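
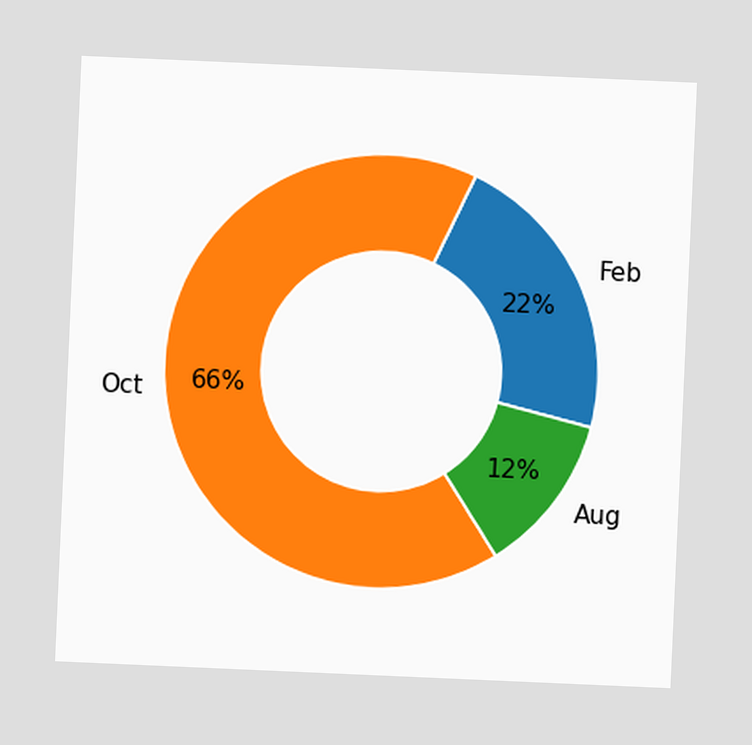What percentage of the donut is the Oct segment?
The chart is tilted about 3° clockwise. The Oct segment takes up 66% of the ring.

66%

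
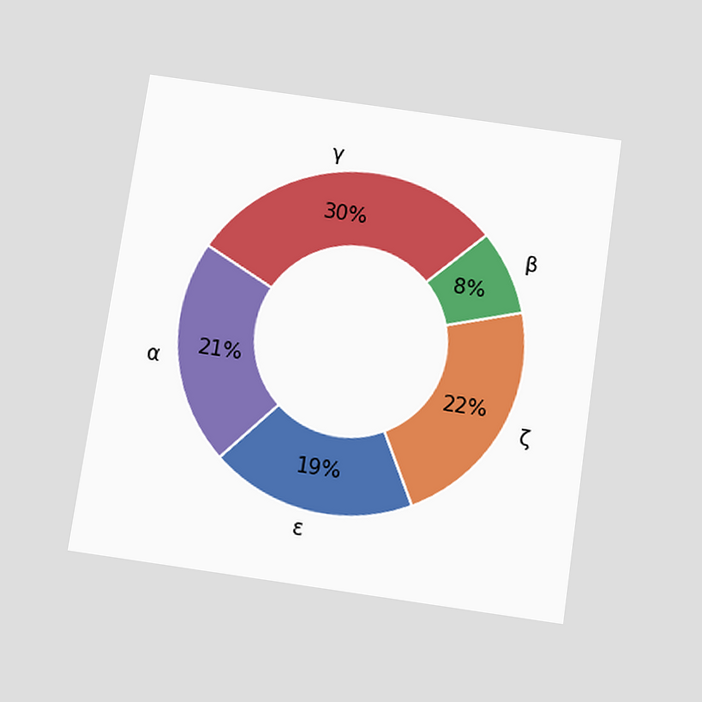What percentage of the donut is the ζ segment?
22%

The chart is tilted about 8° clockwise and viewed slightly from below. The ζ segment takes up 22% of the ring.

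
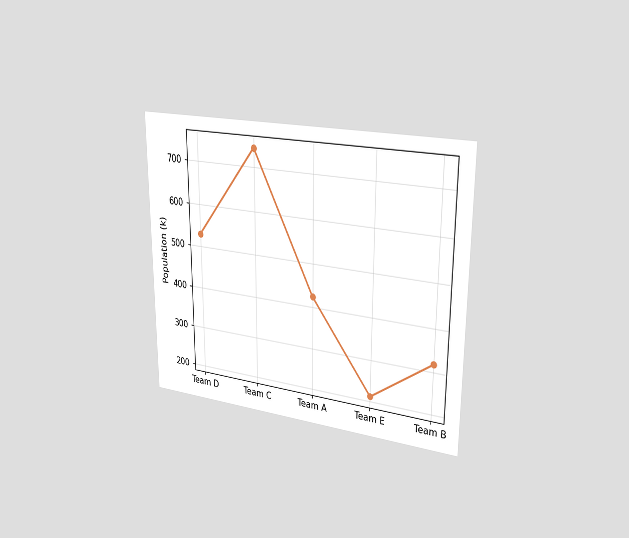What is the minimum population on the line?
212k

The chart is viewed slightly from the right. The lowest point is at Team E, and reading across to the y-axis gives 212k.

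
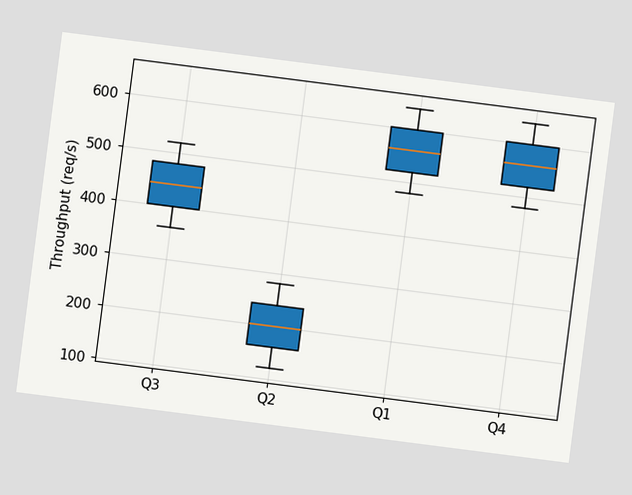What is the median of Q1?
560req/s

The chart is tilted about 7° clockwise. The median line in the Q1 box sits at 560req/s.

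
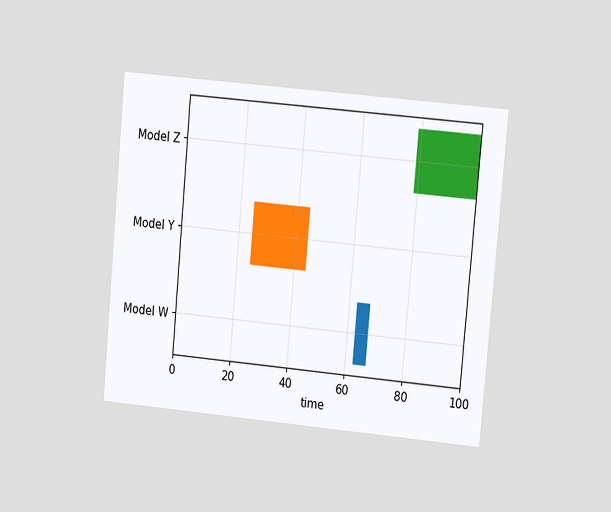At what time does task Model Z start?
The chart is tilted about 5° clockwise and viewed at a slight angle. The Model Z bar begins at t=79.

79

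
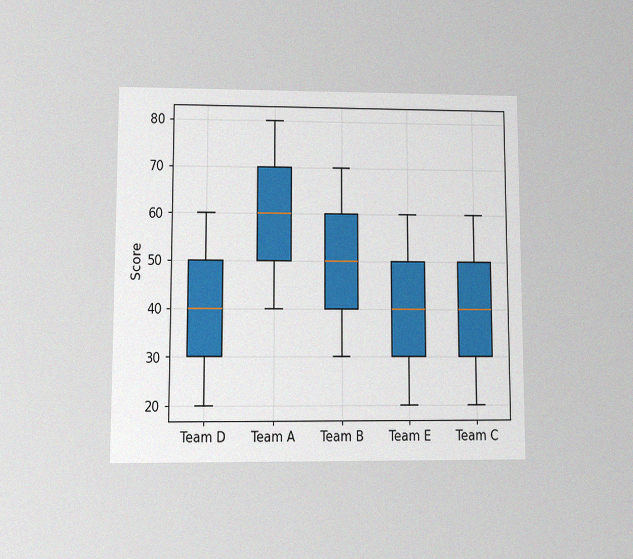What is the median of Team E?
The chart is viewed at a slight angle, with some photo noise. The median line in the Team E box sits at 40.

40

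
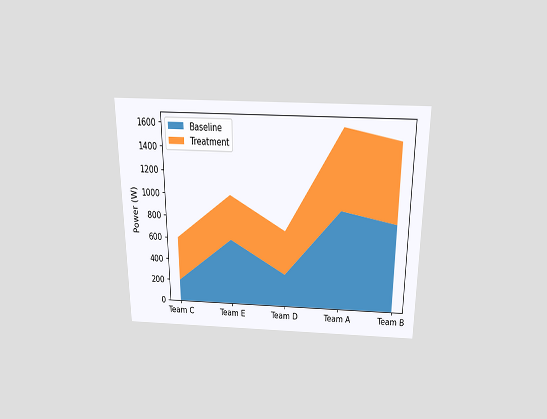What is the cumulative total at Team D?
The chart is viewed slightly from above. The stacked total at Team D reaches 700W.

700W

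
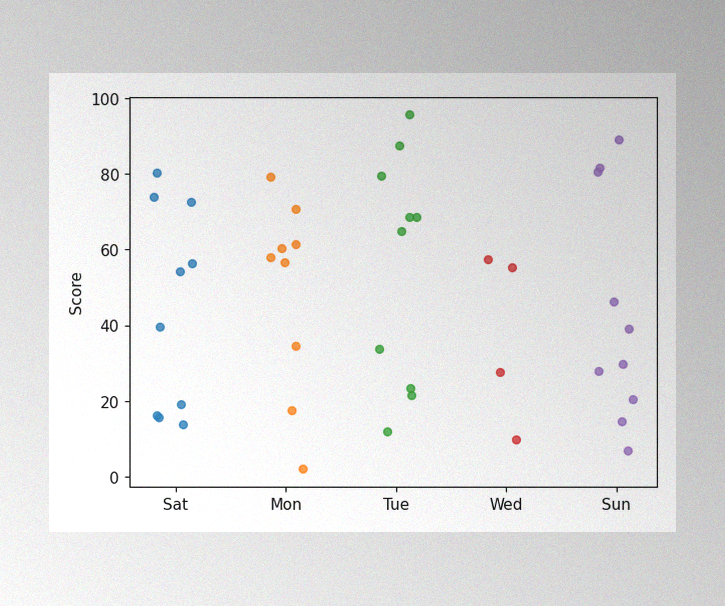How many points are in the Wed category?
The image has some photo noise and uneven lighting. Counting the markers in the Wed column gives 4.

4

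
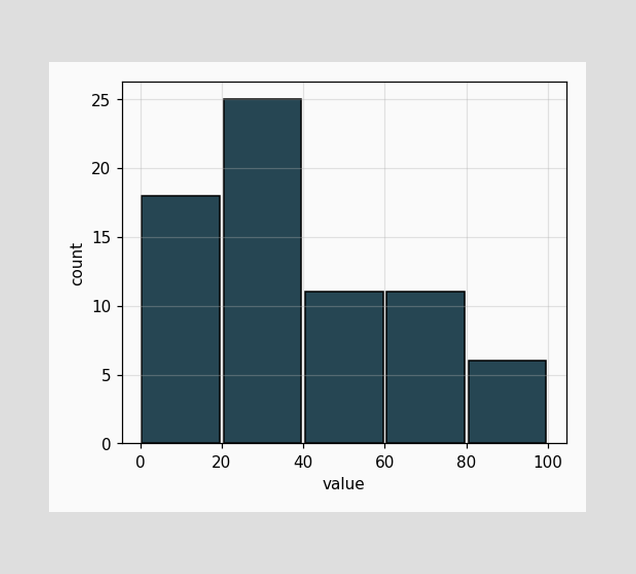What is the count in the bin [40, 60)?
The [40, 60) bin has height 11.

11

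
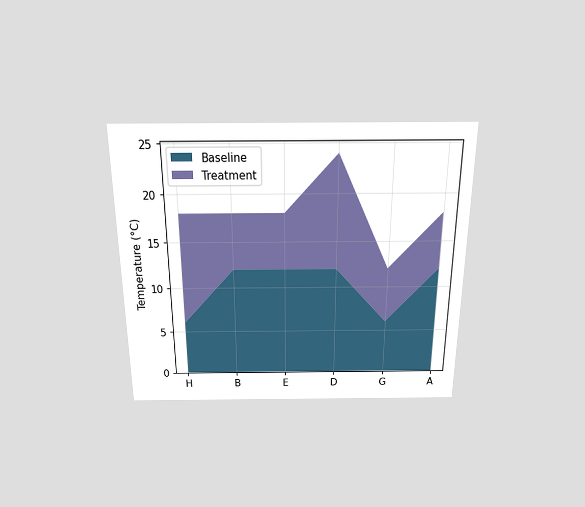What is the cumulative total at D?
The chart is viewed slightly from above. The stacked total at D reaches 24°C.

24°C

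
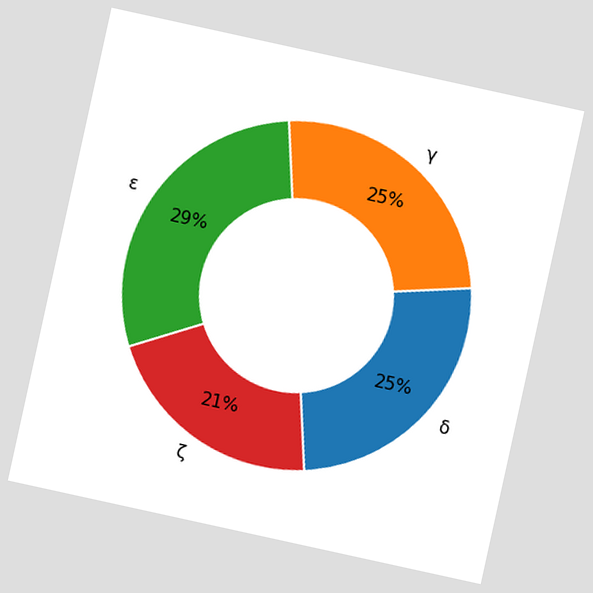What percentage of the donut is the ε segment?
The chart is tilted about 12° clockwise. The ε segment takes up 29% of the ring.

29%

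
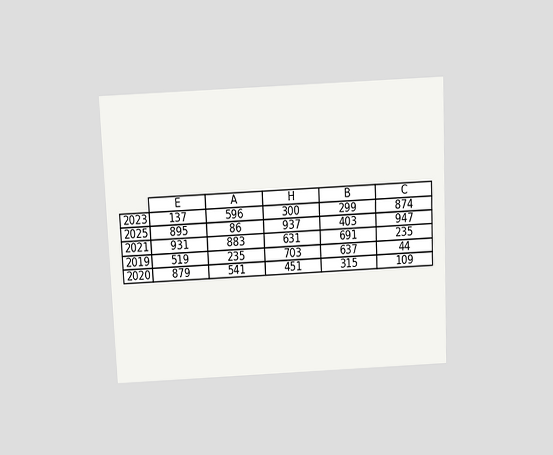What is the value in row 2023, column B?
299

The chart is tilted about 3° counter-clockwise and viewed slightly from above. The (2023, B) cell reads 299.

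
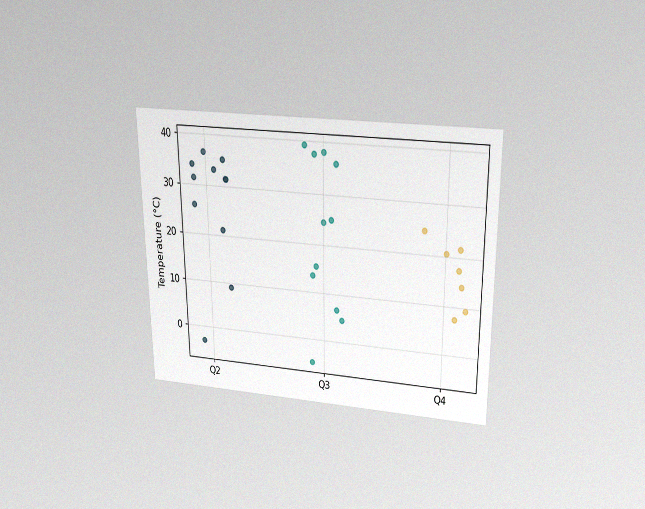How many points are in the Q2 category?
The chart is viewed slightly from above, with some photo noise. Counting the markers in the Q2 column gives 11.

11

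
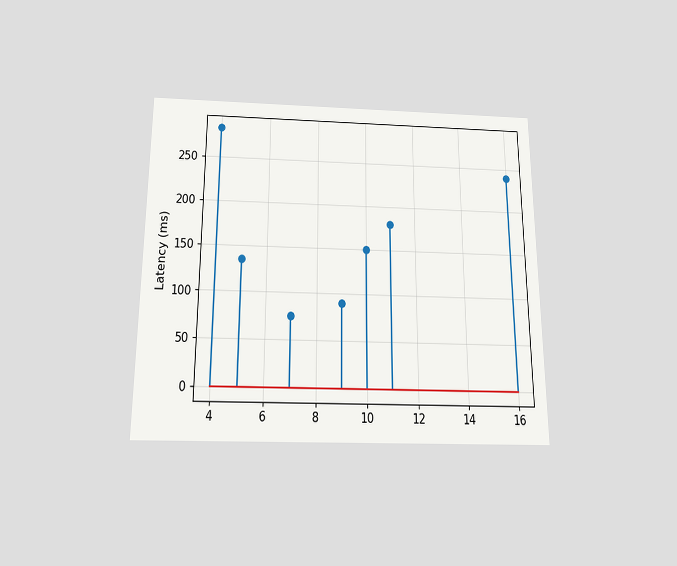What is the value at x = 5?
The chart is viewed slightly from below. The stem at x=5 reaches 135ms.

135ms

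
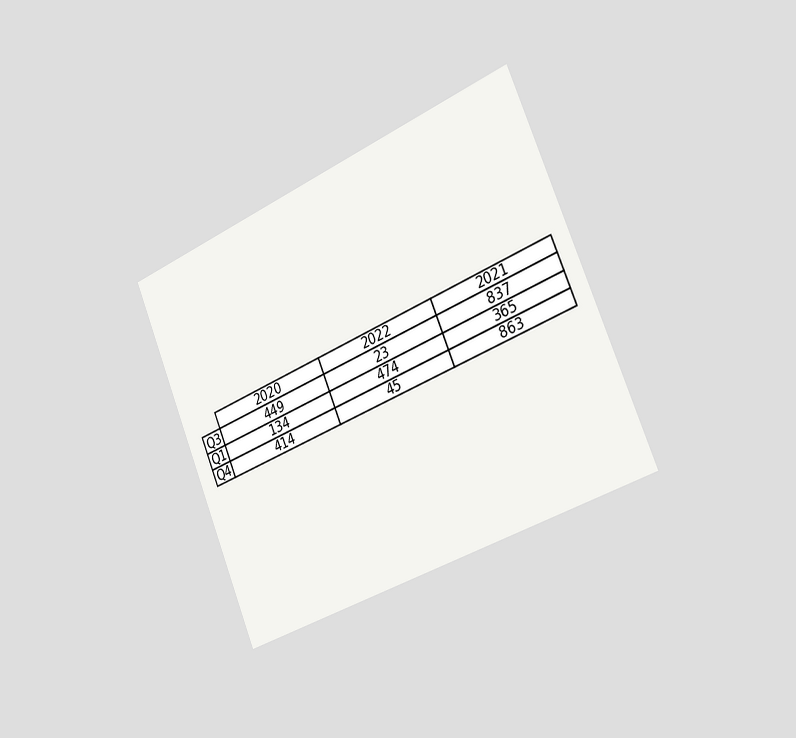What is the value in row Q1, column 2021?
The chart is tilted about 23° counter-clockwise and viewed slightly from the right. The (Q1, 2021) cell reads 365.

365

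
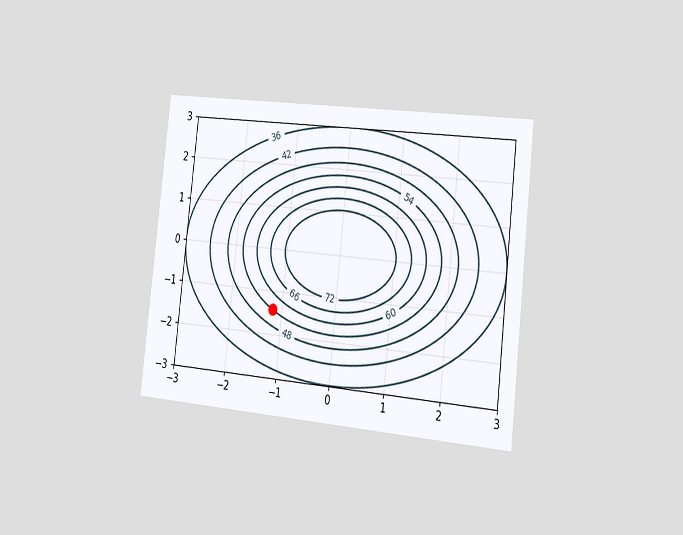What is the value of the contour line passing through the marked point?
54

The chart is tilted about 6° clockwise and viewed slightly from the right. The marked point sits on the contour labelled 54.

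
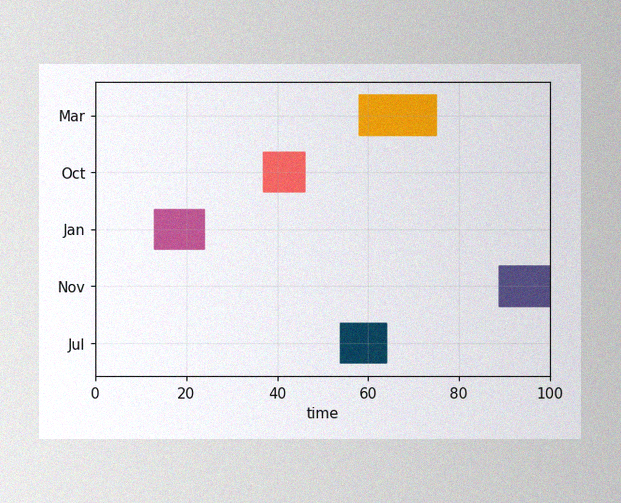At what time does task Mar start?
The image has some photo noise and uneven lighting. The Mar bar begins at t=58.

58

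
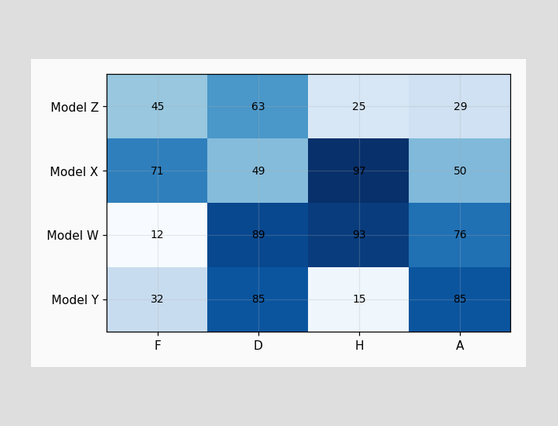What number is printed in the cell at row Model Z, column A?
The (Model Z, A) cell reads 29.

29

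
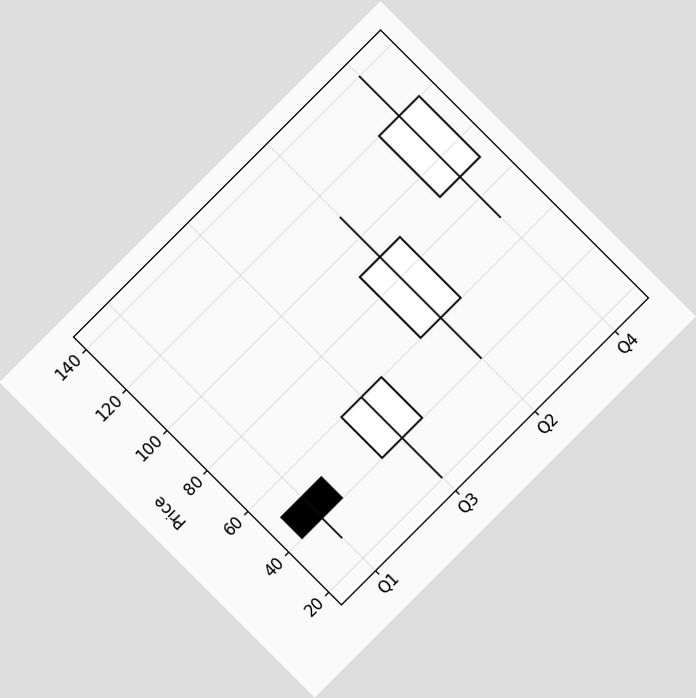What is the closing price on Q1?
The chart is tilted about 45° counter-clockwise. The Q1 candle closes at 40.

40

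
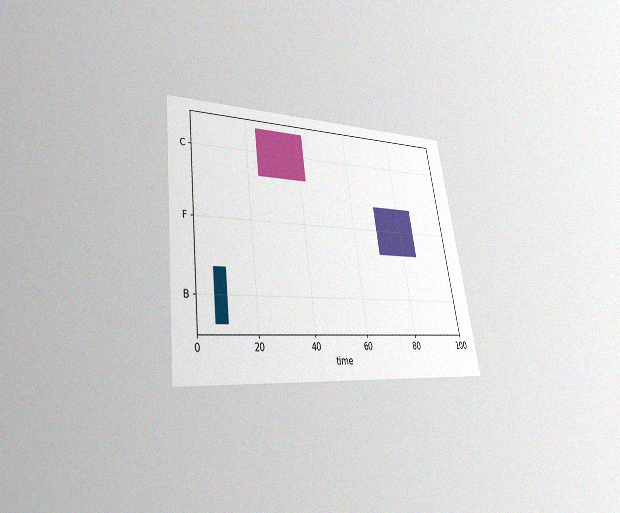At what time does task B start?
The chart is tilted about 8° counter-clockwise and viewed at a slight angle, with some photo noise. The B bar begins at t=6.

6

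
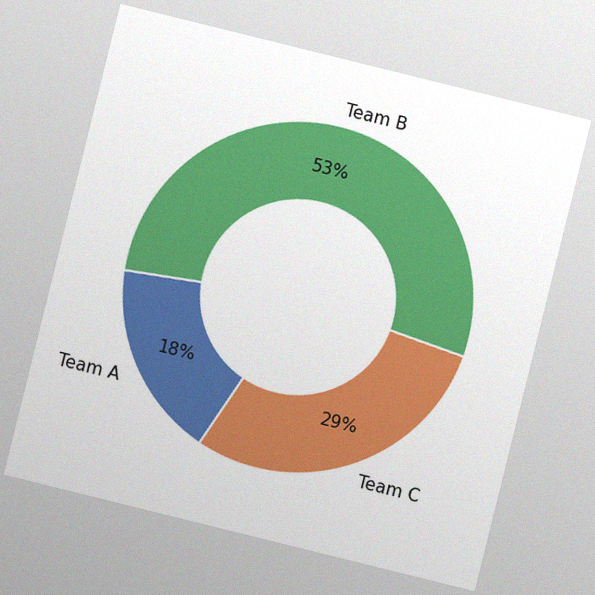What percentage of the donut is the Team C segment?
29%

The chart is tilted about 14° clockwise, with some photo noise. The Team C segment takes up 29% of the ring.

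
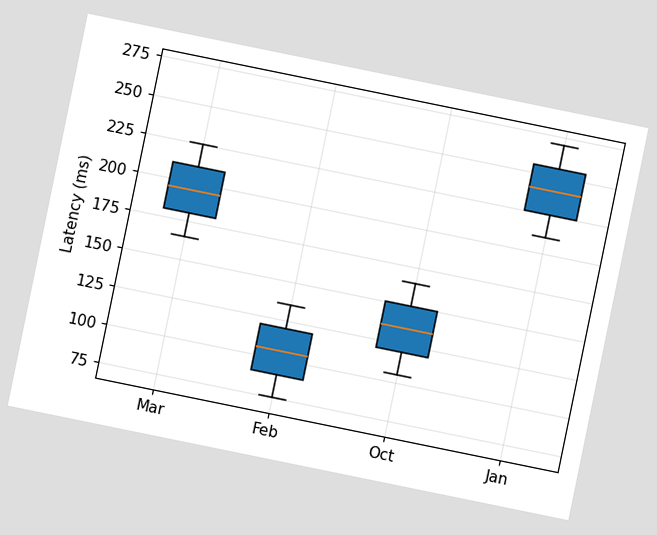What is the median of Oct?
The chart is tilted about 12° clockwise. The median line in the Oct box sits at 135ms.

135ms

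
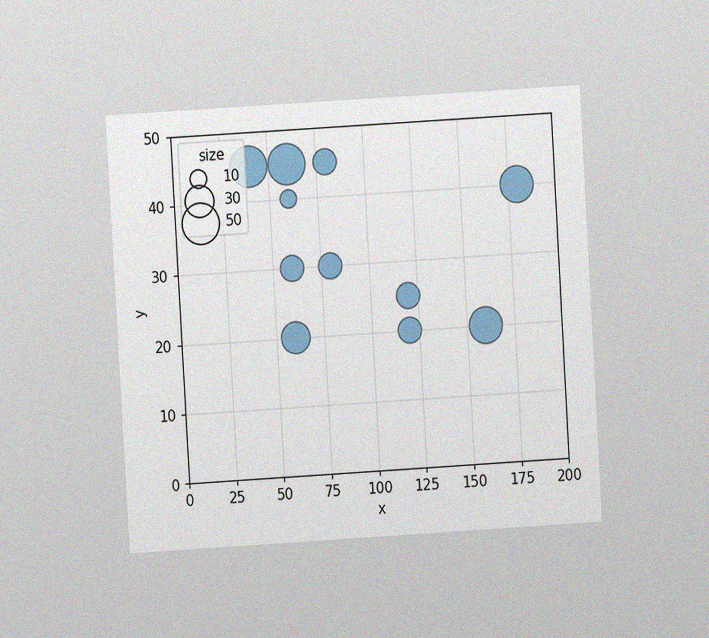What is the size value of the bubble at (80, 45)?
The chart is tilted about 3° counter-clockwise and viewed at a slight angle, with some photo noise. Matching the bubble at (80, 45) against the size legend gives 20.

20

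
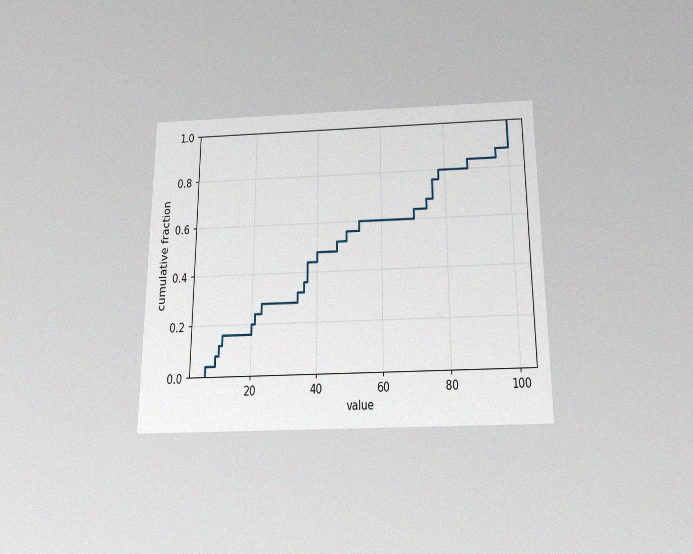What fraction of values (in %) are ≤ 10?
The chart is viewed slightly from below, with some photo noise. At x=10 the ECDF step is at 12%.

12%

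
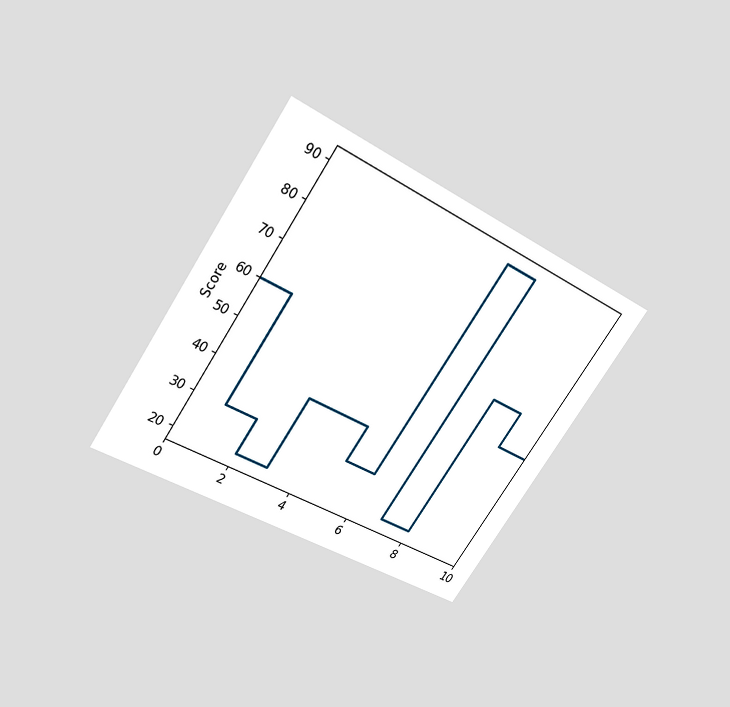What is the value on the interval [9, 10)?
50

The chart is tilted about 33° clockwise and viewed slightly from above. On [9, 10) the step sits at 50.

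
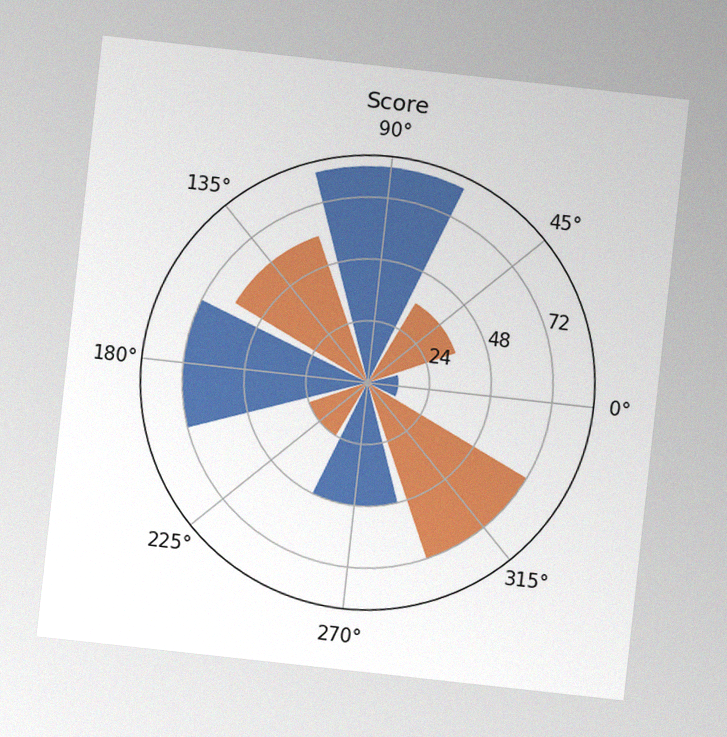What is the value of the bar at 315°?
The chart is tilted about 6° clockwise, with some photo noise. The bar at 315° reaches 72 on the radial axis.

72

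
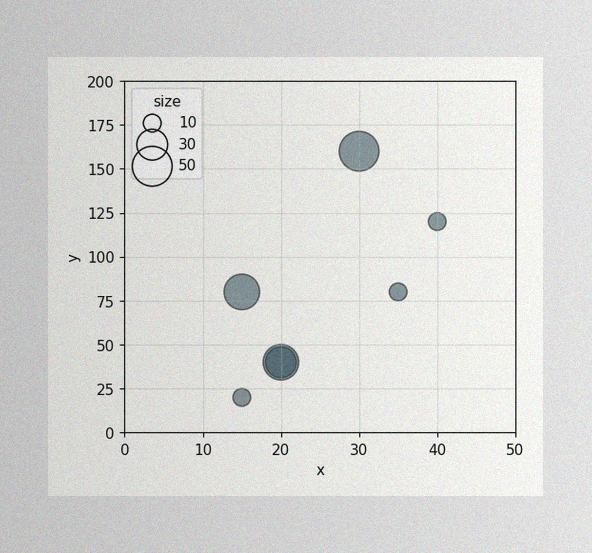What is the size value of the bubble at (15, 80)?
40

The image has some photo noise and uneven lighting. Matching the bubble at (15, 80) against the size legend gives 40.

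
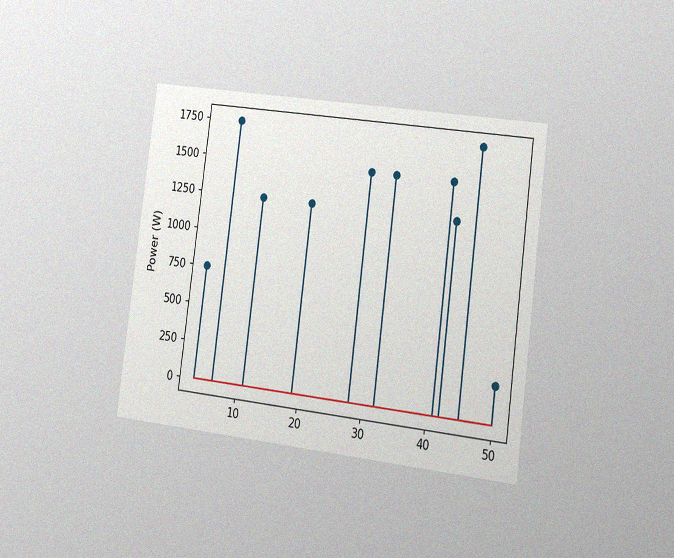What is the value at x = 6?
The chart is tilted about 7° clockwise and viewed slightly from the right, with some photo noise. The stem at x=6 reaches 1750W.

1750W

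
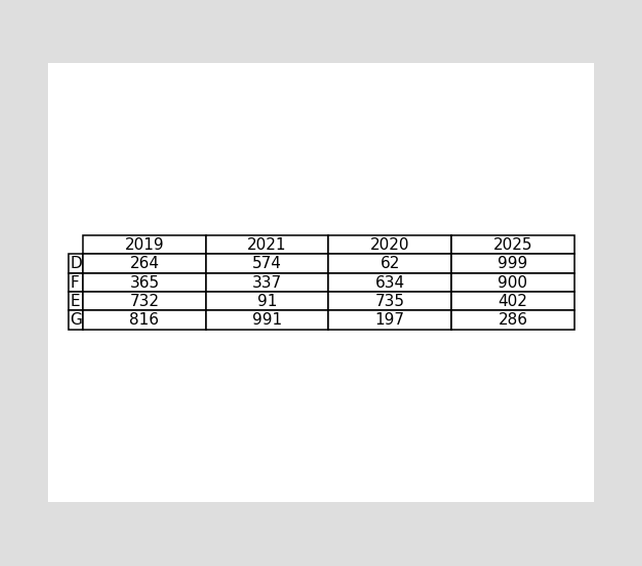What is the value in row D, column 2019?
264

The (D, 2019) cell reads 264.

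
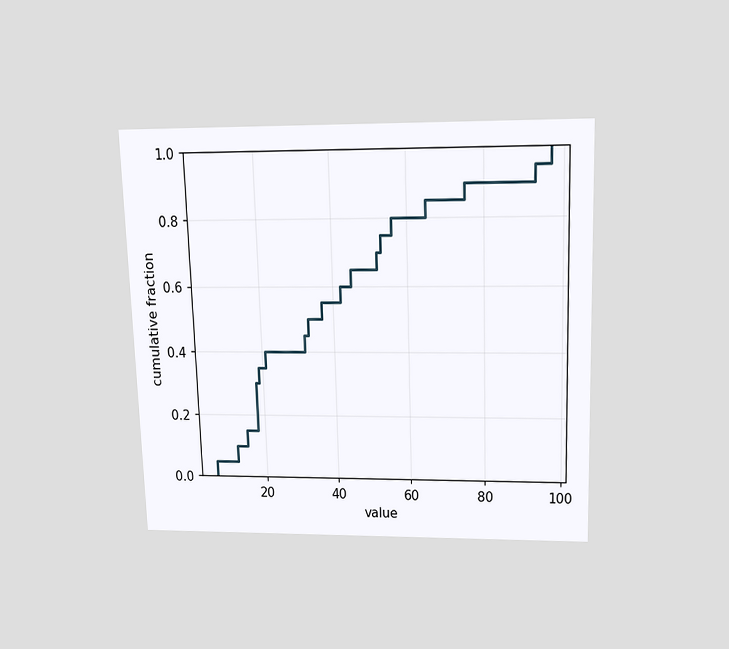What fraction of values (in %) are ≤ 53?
75%

The chart is viewed slightly from above. At x=53 the ECDF step is at 75%.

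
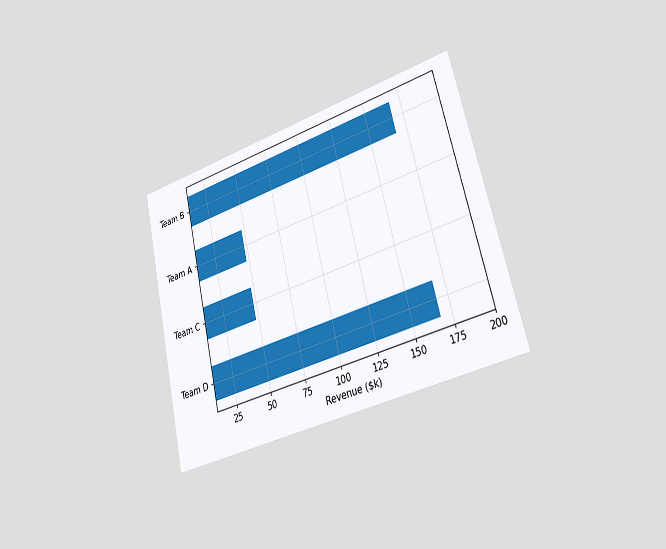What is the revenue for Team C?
The chart is tilted about 14° counter-clockwise and viewed slightly from the right. Reading along the chart's x-axis, the Team C bar reaches $48k.

$48k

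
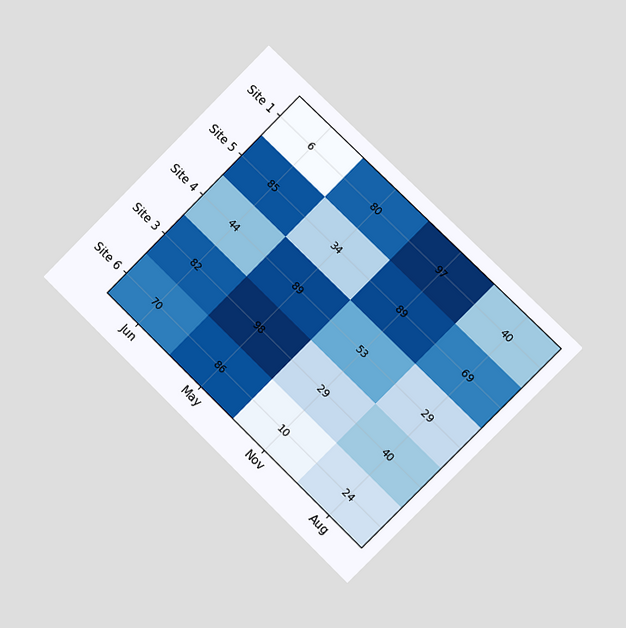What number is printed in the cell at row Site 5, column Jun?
The chart is tilted about 45° clockwise and viewed at a slight angle. The (Site 5, Jun) cell reads 85.

85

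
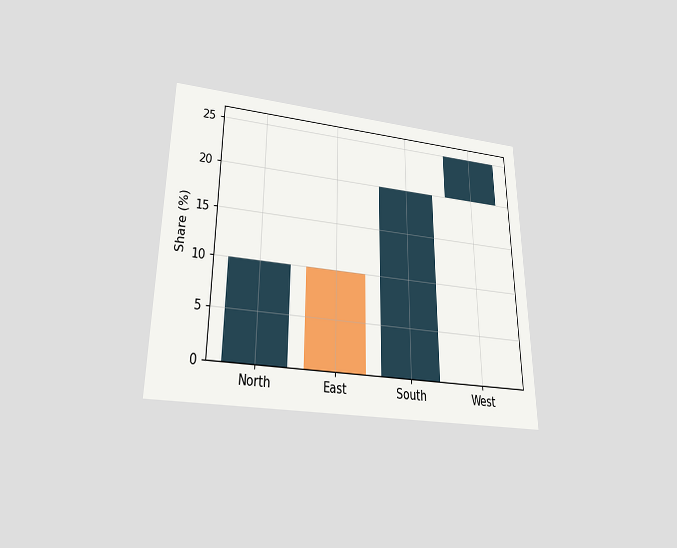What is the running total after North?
10%

The chart is viewed slightly from below. After North the running total reaches 10%.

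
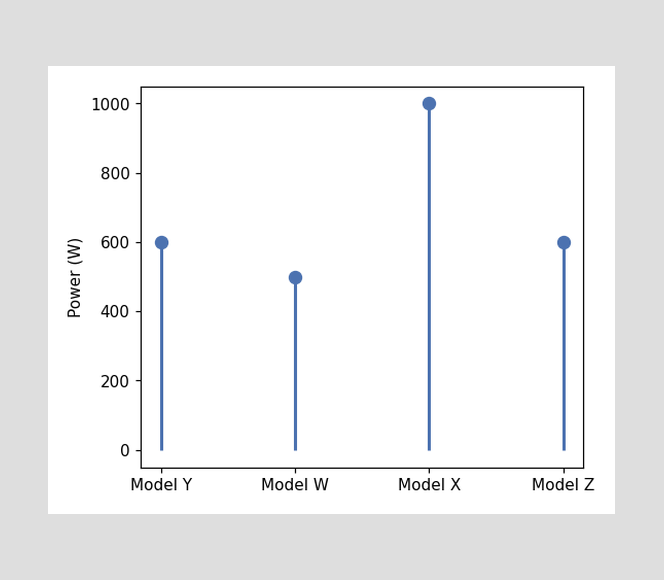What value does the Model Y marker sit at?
The Model Y marker sits at 600W.

600W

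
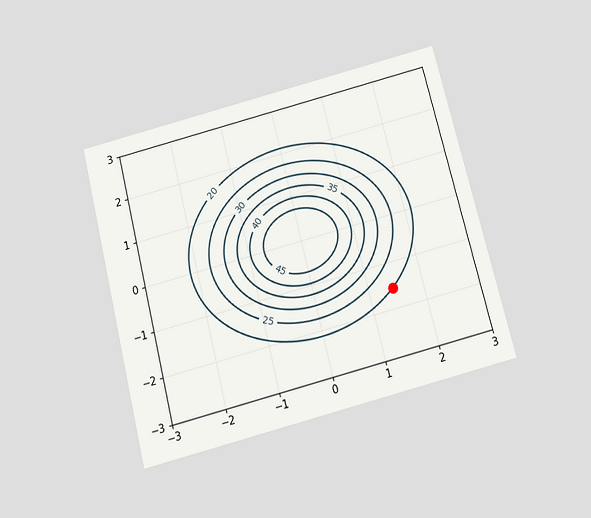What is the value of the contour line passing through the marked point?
20

The chart is tilted about 14° counter-clockwise and viewed slightly from below. The marked point sits on the contour labelled 20.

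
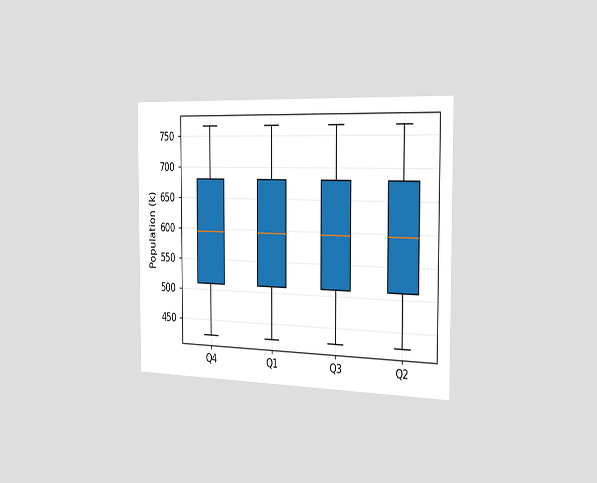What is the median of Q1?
595k

The chart is viewed slightly from the right. The median line in the Q1 box sits at 595k.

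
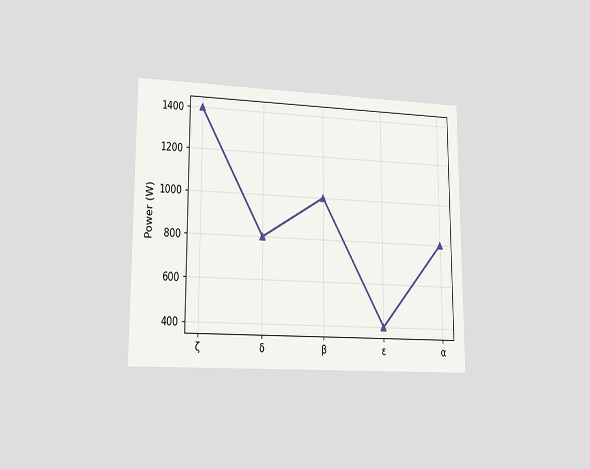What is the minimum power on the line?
400W

The chart is viewed at a slight angle. The lowest point is at ε, and reading across to the y-axis gives 400W.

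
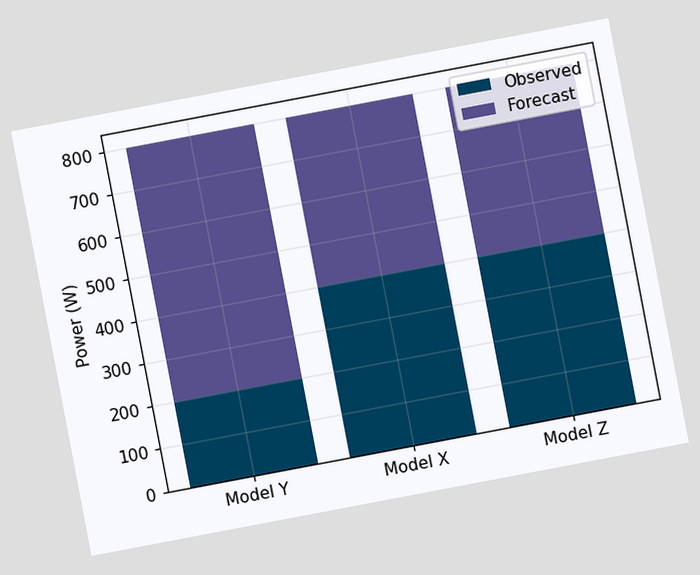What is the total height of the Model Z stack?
800W

The chart is tilted about 11° counter-clockwise. The Model Z stack's top reaches 800W on the y-axis.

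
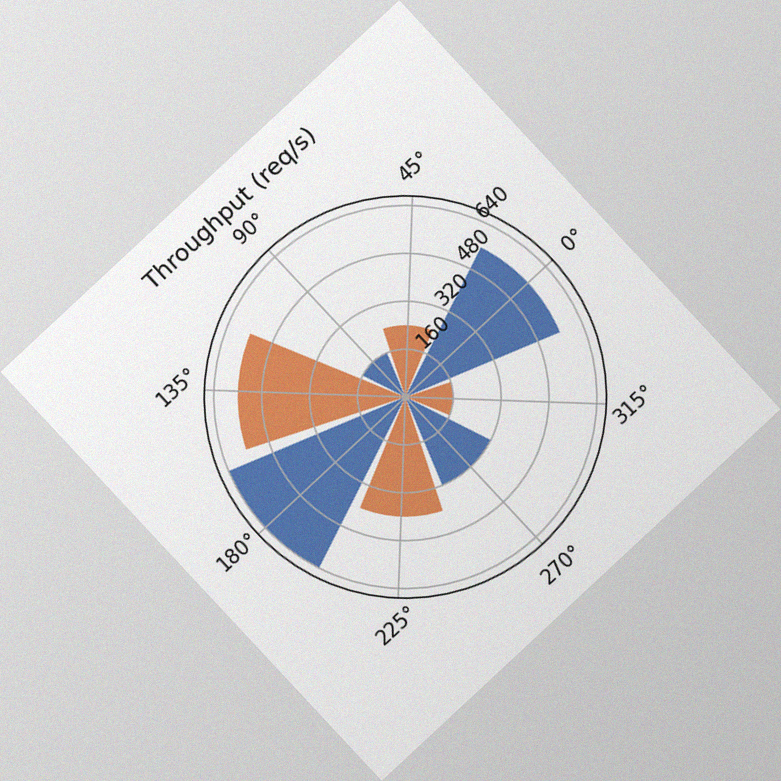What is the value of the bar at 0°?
The chart is tilted about 43° counter-clockwise, with some photo noise. The bar at 0° reaches 560req/s on the radial axis.

560req/s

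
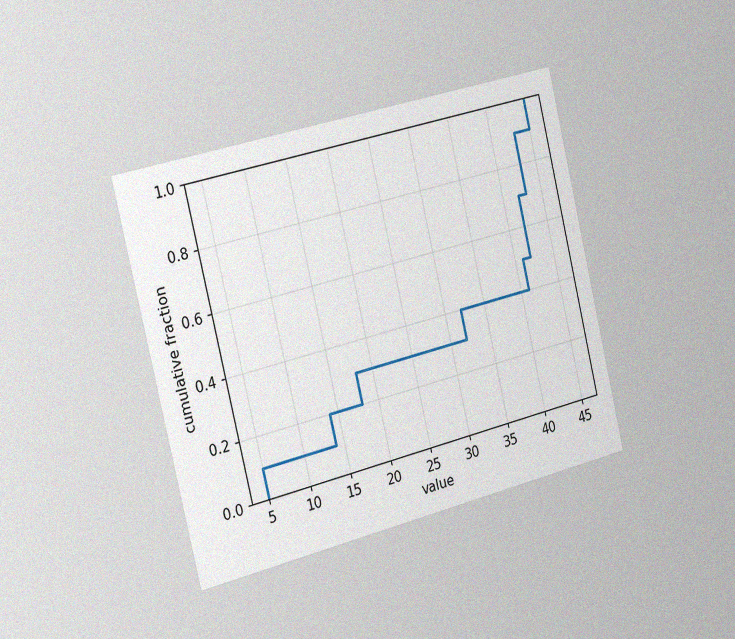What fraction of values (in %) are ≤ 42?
The chart is tilted about 14° counter-clockwise and viewed slightly from the left, with some photo noise. At x=42 the ECDF step is at 70%.

70%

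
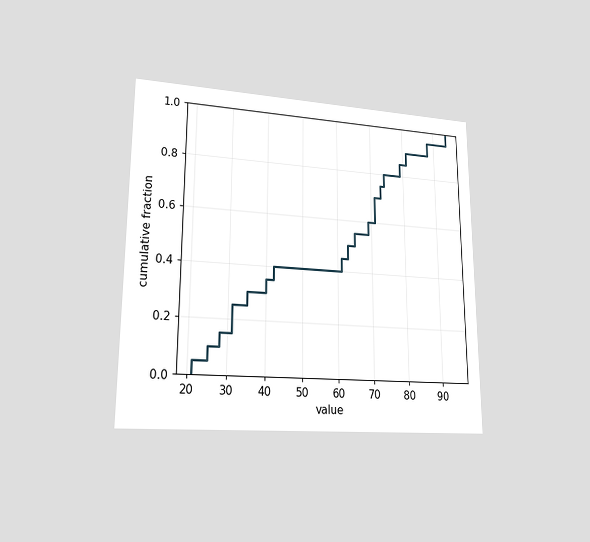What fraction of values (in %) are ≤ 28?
15%

The chart is viewed at a slight angle. At x=28 the ECDF step is at 15%.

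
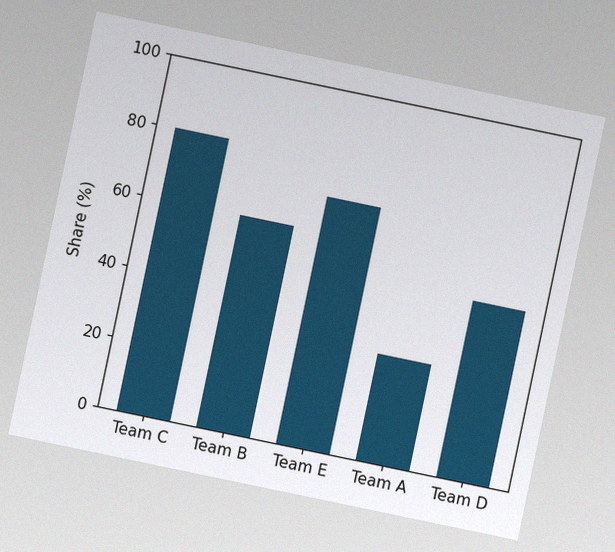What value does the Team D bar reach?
The chart is tilted about 12° clockwise, with some photo noise. Reading along the chart's y-axis, the Team D bar reaches 50%.

50%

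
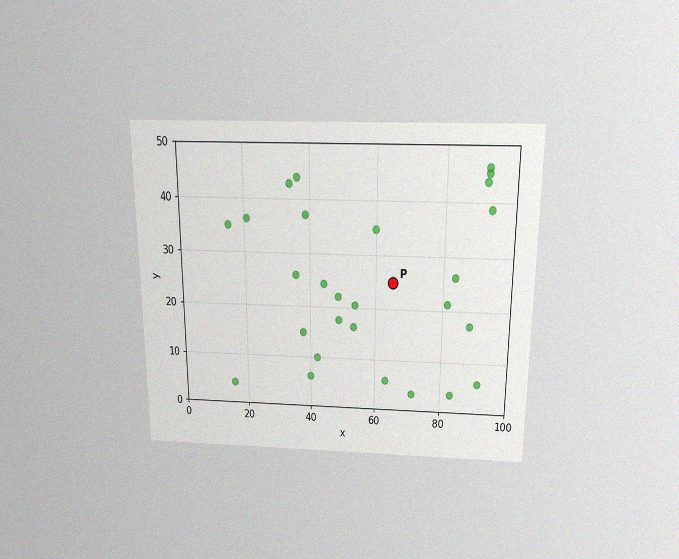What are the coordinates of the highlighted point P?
(65, 25)

The chart is viewed slightly from above, with some photo noise. Following the gridlines from P to each axis, P sits at (65, 25).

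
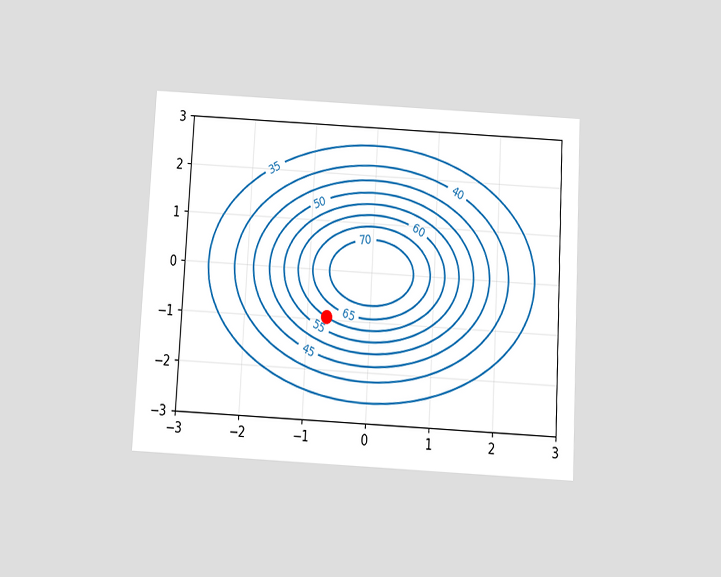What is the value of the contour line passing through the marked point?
The chart is tilted about 3° clockwise and viewed slightly from below. The marked point sits on the contour labelled 60.

60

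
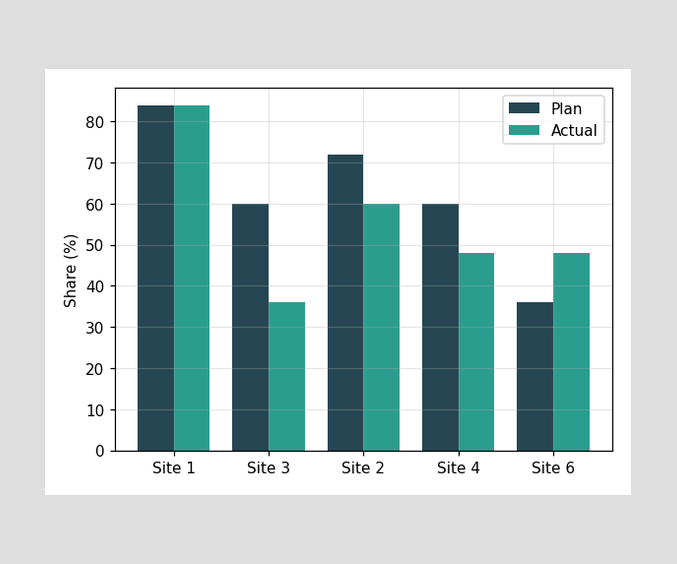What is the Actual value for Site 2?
60%

The Actual bar at Site 2 reaches 60% on the y-axis.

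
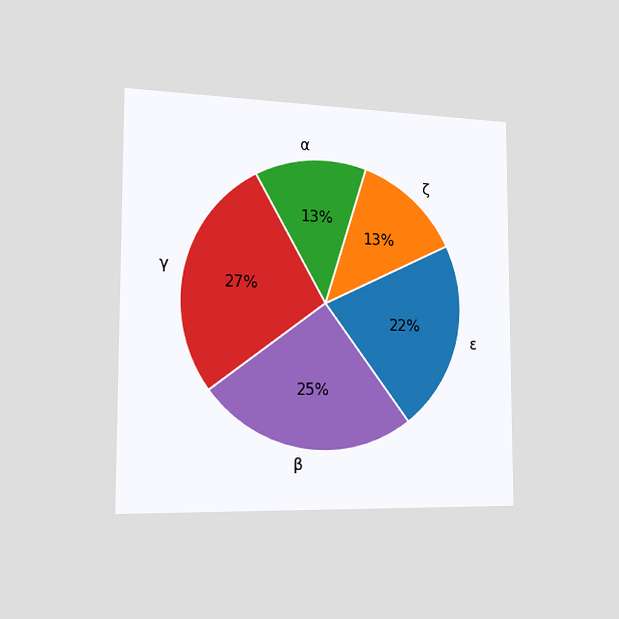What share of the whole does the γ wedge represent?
27%

The chart is viewed slightly from the left. The γ slice takes up 27% of the pie.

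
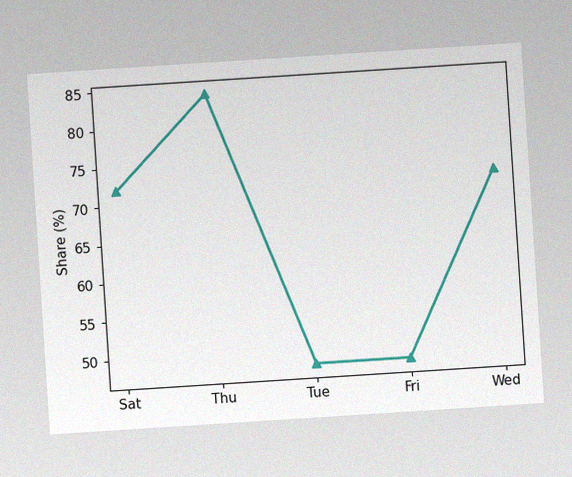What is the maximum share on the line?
84%

The chart is tilted about 4° counter-clockwise, with some photo noise. The highest point is at Thu, and reading across to the y-axis gives 84%.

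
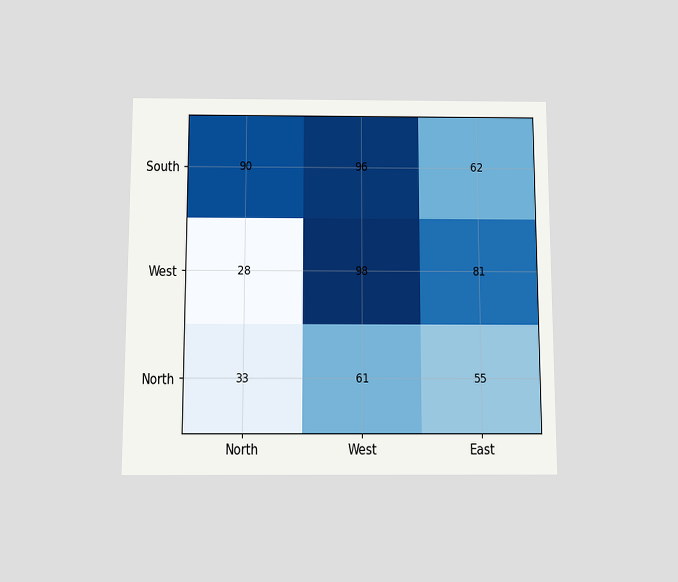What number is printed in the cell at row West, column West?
The chart is viewed slightly from below. The (West, West) cell reads 98.

98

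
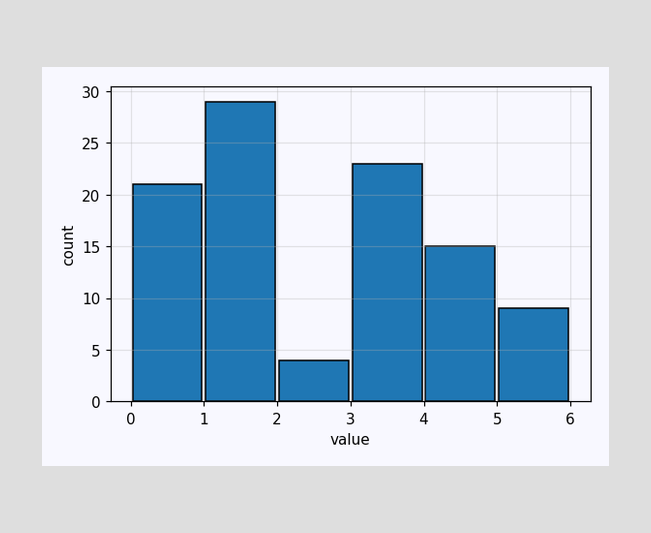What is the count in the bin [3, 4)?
23

The [3, 4) bin has height 23.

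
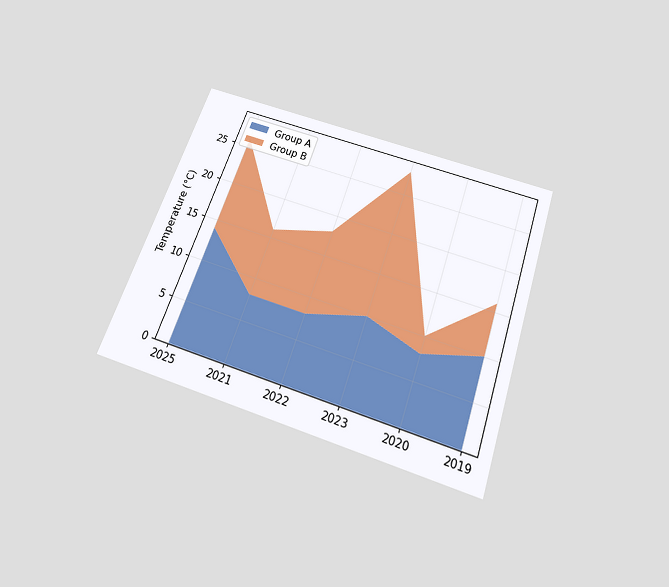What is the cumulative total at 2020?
10°C

The chart is tilted about 19° clockwise and viewed slightly from below. The stacked total at 2020 reaches 10°C.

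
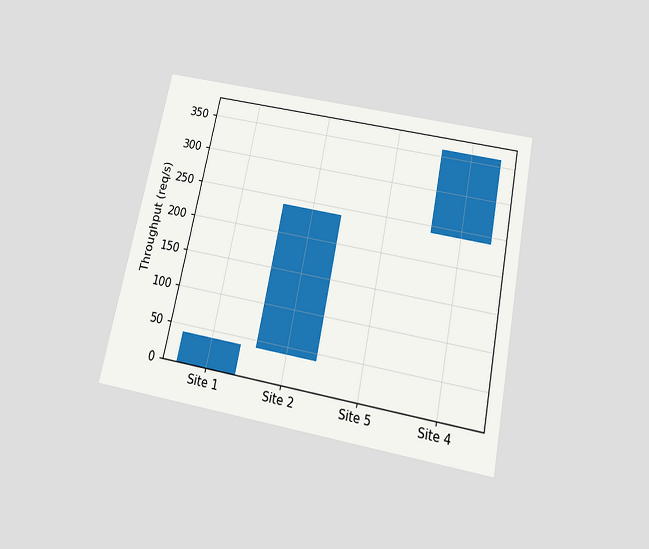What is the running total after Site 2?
240req/s

The chart is tilted about 12° clockwise and viewed slightly from below. After Site 2 the running total reaches 240req/s.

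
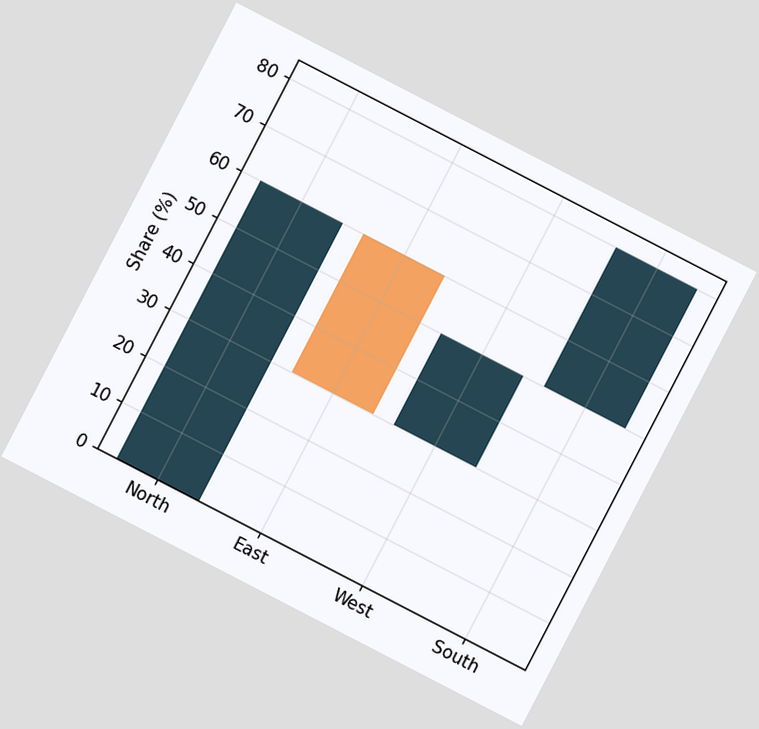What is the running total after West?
The chart is tilted about 27° clockwise. After West the running total reaches 50%.

50%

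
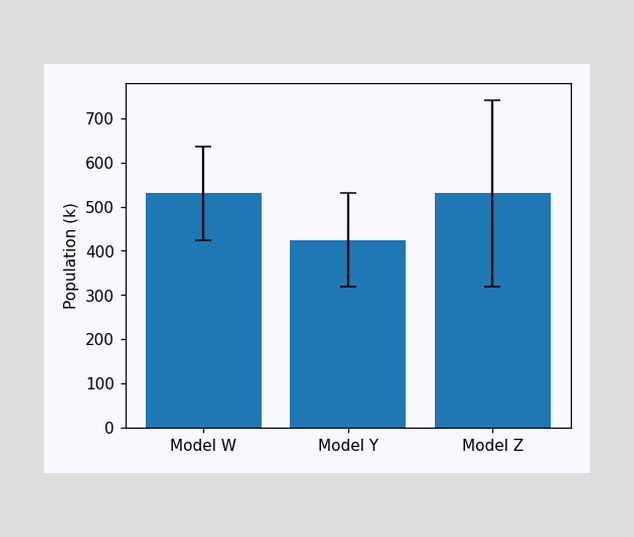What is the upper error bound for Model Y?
530k

The Model Y bar's upper whisker reaches 530k.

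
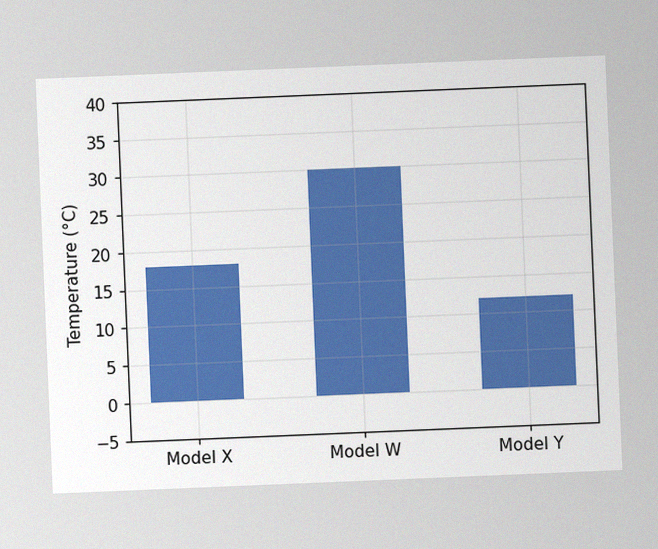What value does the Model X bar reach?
18°C

The chart is tilted about 2° counter-clockwise, with some photo noise. Reading along the chart's y-axis, the Model X bar reaches 18°C.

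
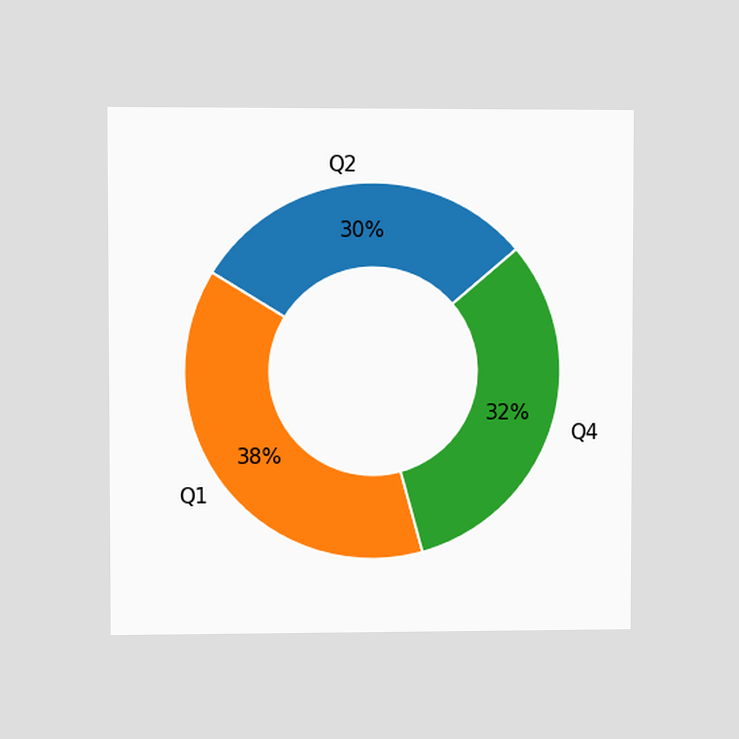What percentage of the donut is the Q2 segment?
The chart is viewed at a slight angle. The Q2 segment takes up 30% of the ring.

30%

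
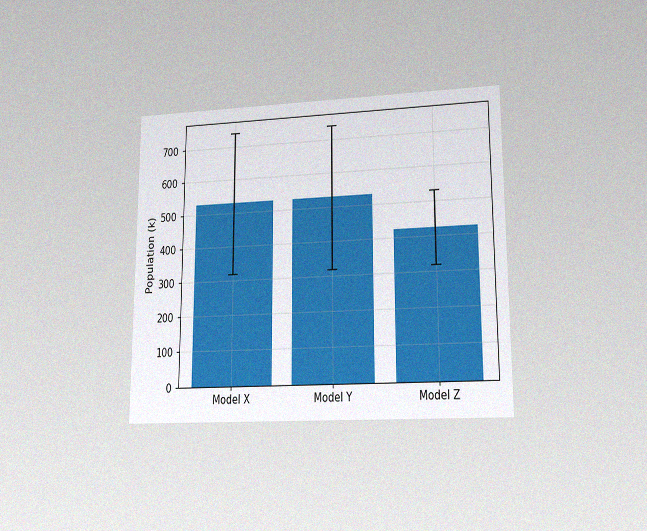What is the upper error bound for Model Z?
530k

The chart is viewed at a slight angle, with some photo noise. The Model Z bar's upper whisker reaches 530k.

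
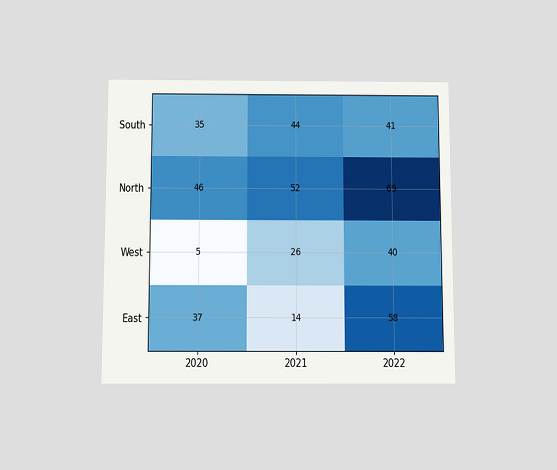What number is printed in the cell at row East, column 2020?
The chart is viewed slightly from below. The (East, 2020) cell reads 37.

37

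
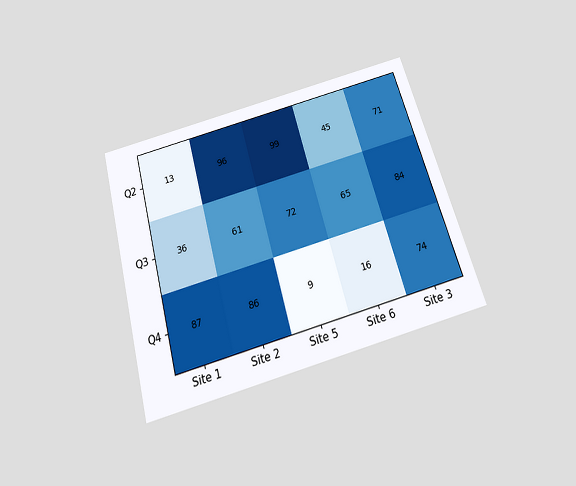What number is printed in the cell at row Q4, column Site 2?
86

The chart is tilted about 16° counter-clockwise and viewed slightly from below. The (Q4, Site 2) cell reads 86.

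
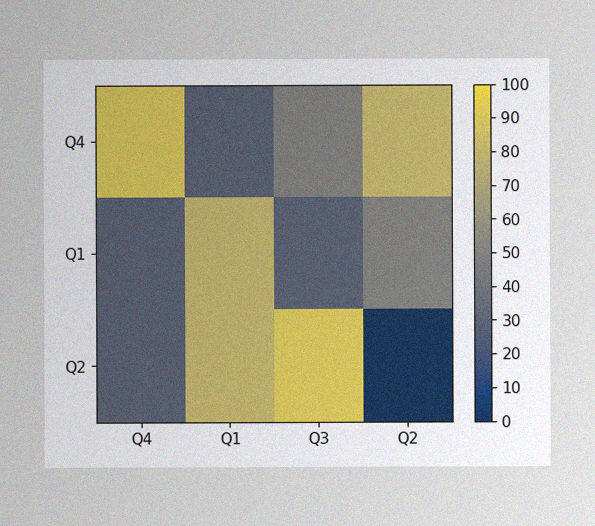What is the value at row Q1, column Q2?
50

The image has some photo noise and uneven lighting. Matching cell (Q1, Q2) against the colorbar gives 50.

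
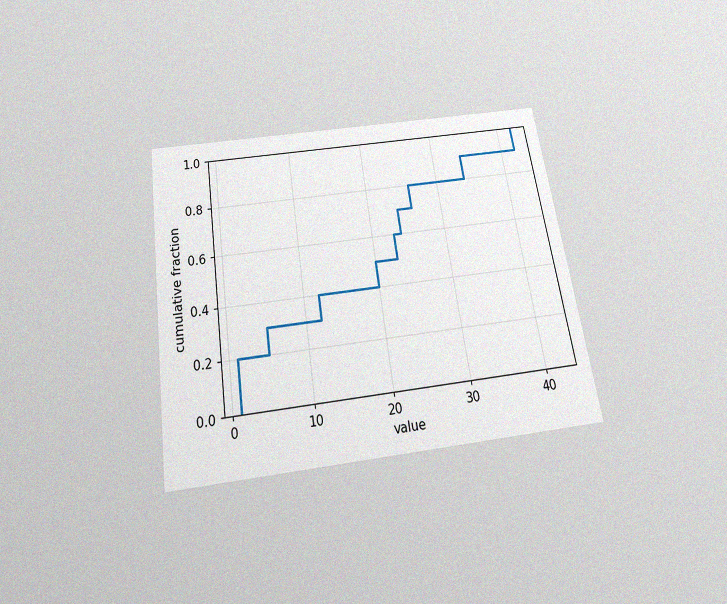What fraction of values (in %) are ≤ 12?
40%

The chart is tilted about 9° counter-clockwise and viewed slightly from below, with some photo noise. At x=12 the ECDF step is at 40%.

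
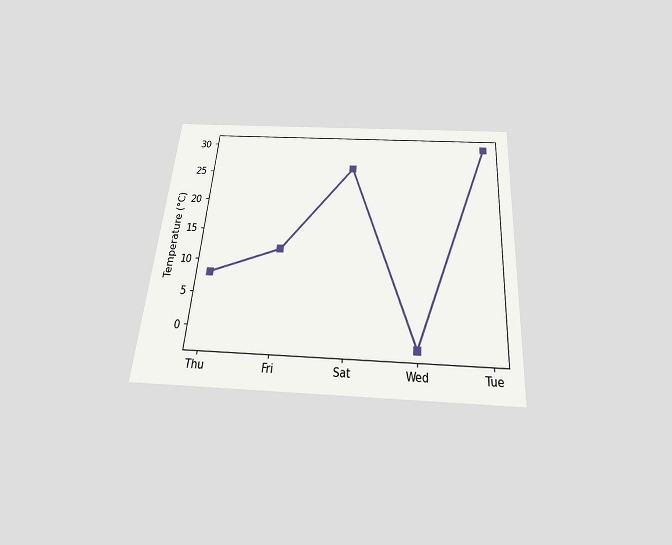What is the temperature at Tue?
The chart is tilted about 4° clockwise and viewed slightly from below. At Tue, the line is at 30°C.

30°C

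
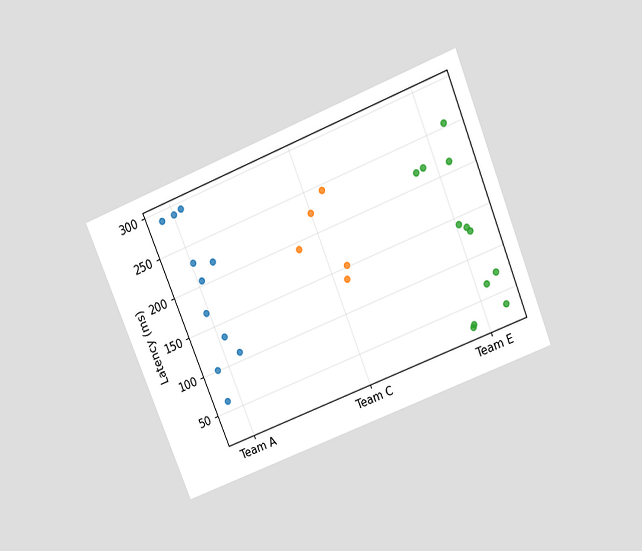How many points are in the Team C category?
The chart is tilted about 22° counter-clockwise and viewed slightly from above. Counting the markers in the Team C column gives 5.

5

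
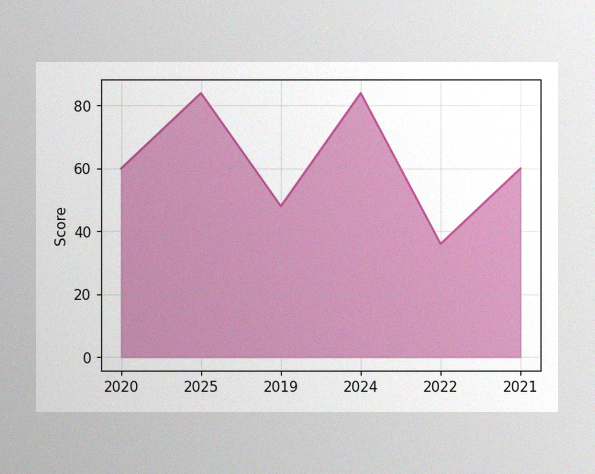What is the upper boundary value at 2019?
48

The image has some photo noise and uneven lighting. At 2019 the upper boundary is at 48.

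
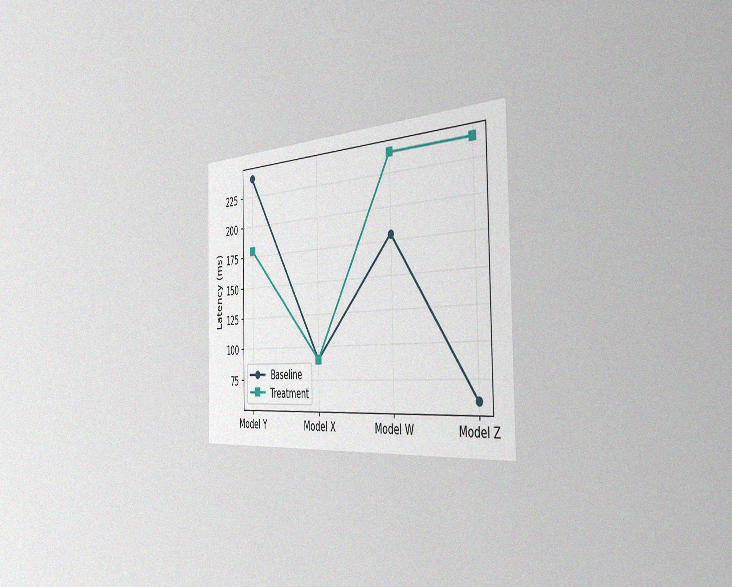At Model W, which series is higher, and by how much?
The chart is viewed slightly from the right, with some photo noise. At Model W, Treatment sits above the other line by 60ms.

Treatment, by 60ms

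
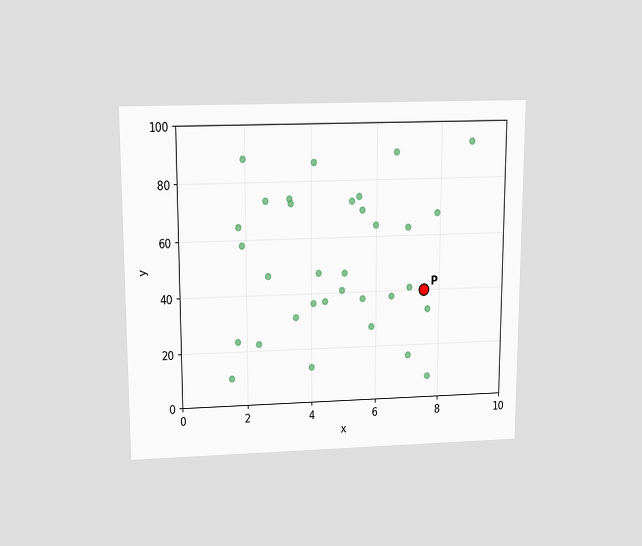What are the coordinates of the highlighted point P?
The chart is viewed slightly from above. Following the gridlines from P to each axis, P sits at (7.5, 40).

(7.5, 40)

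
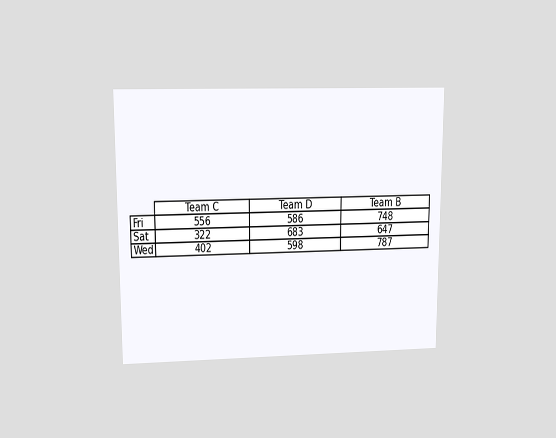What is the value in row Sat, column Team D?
683

The chart is viewed at a slight angle. The (Sat, Team D) cell reads 683.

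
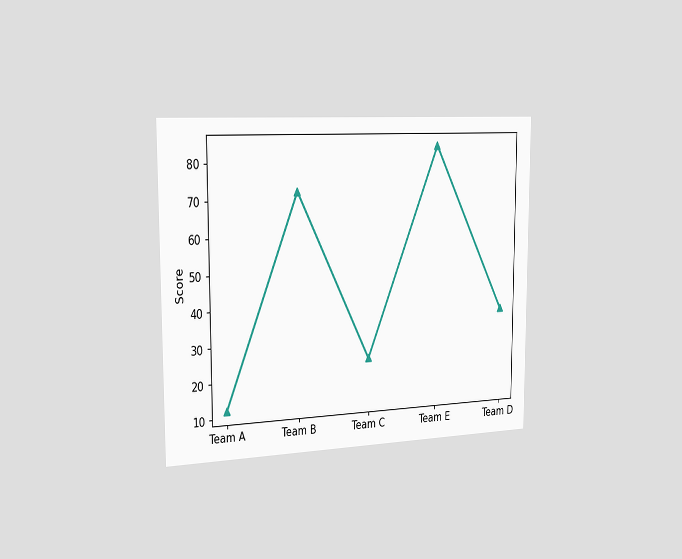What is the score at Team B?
72

The chart is viewed slightly from the left. At Team B, the line is at 72.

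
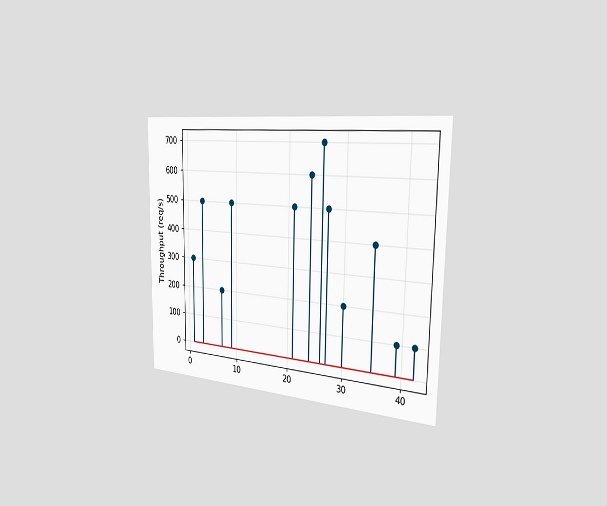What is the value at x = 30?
200req/s

The chart is viewed slightly from the right. The stem at x=30 reaches 200req/s.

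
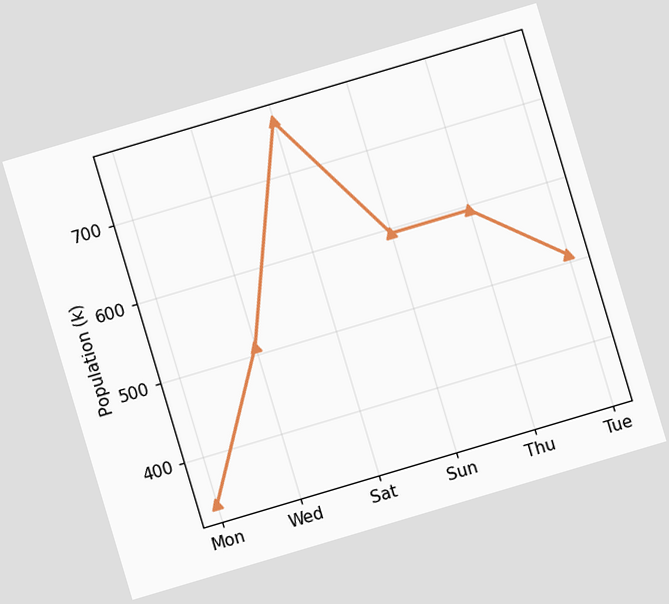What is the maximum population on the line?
765k

The chart is tilted about 17° counter-clockwise. The highest point is at Sat, and reading across to the y-axis gives 765k.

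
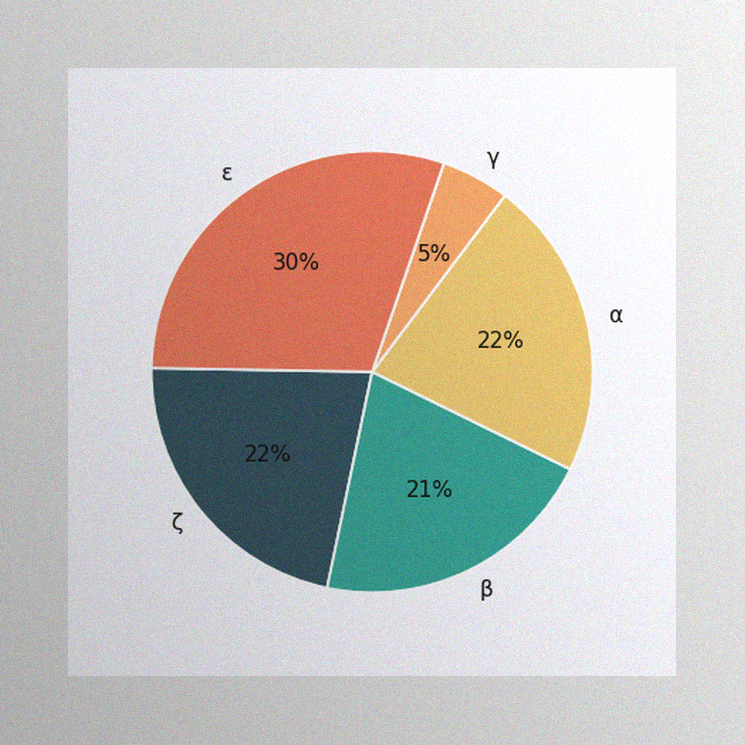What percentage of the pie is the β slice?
21%

The image has some photo noise and uneven lighting. The β slice takes up 21% of the pie.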